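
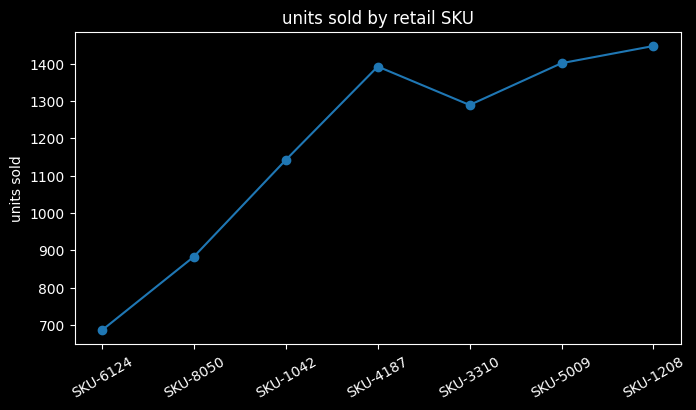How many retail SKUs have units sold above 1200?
4

Above 1200: SKU-4187, SKU-3310, SKU-5009, SKU-1208.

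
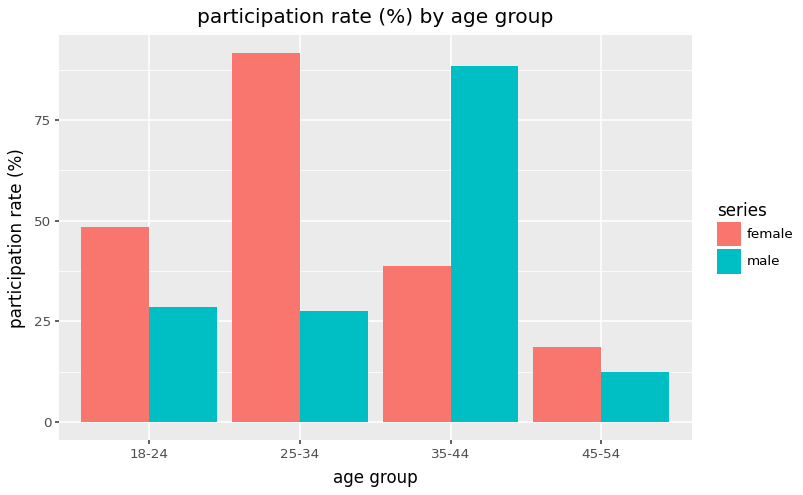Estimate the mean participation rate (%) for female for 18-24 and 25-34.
(50 + 90) / 2 ≈ 70.

≈ 70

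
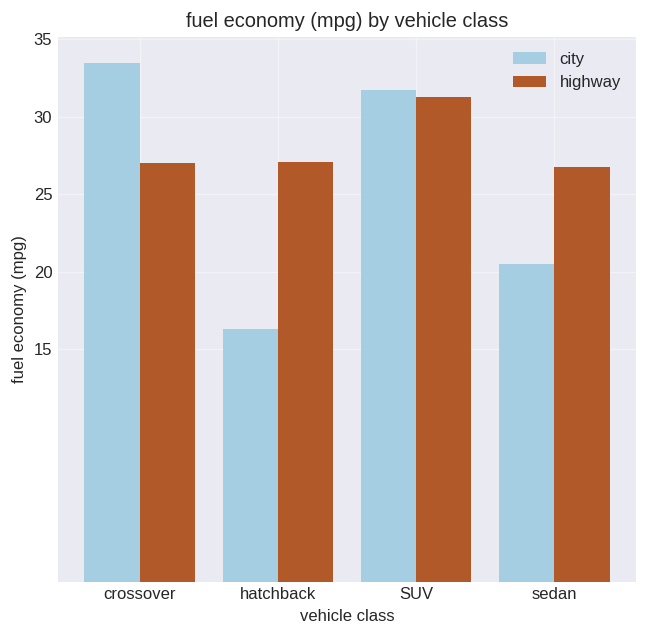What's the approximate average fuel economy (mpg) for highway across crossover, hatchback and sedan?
(25 + 25 + 25) / 3 ≈ 25.

≈ 25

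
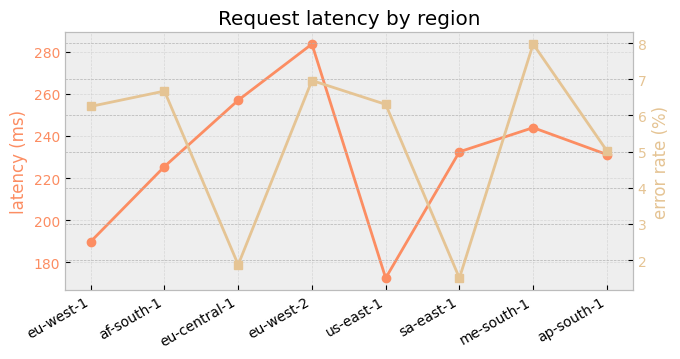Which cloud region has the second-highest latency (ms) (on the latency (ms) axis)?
eu-central-1

Top 3 (on the latency (ms) axis): eu-west-2 ≈ 280, eu-central-1 ≈ 260, me-south-1 ≈ 240.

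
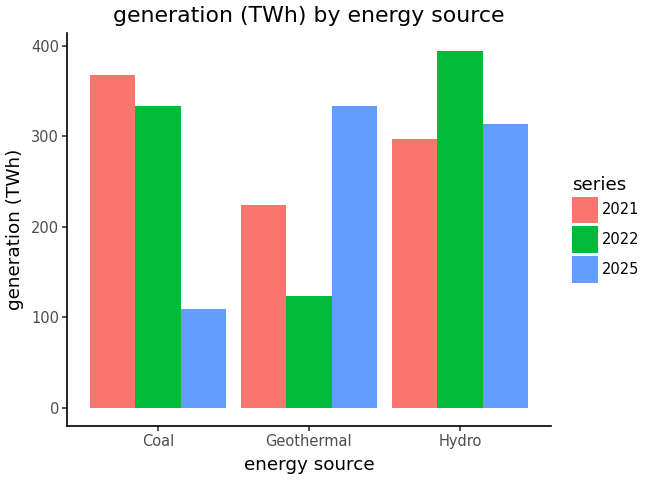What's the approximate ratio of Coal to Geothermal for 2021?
Coal ≈ 350, Geothermal ≈ 200; 350/200 ≈ 1.75.

≈ 1.75×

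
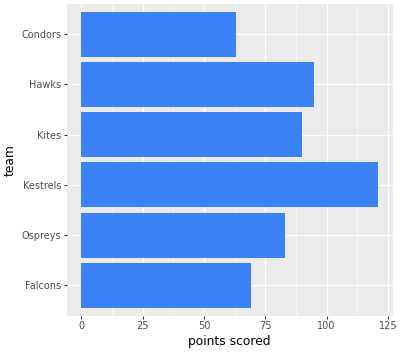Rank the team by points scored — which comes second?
Hawks

Top 3: Kestrels ≈ 120, Hawks ≈ 100, Kites ≈ 80.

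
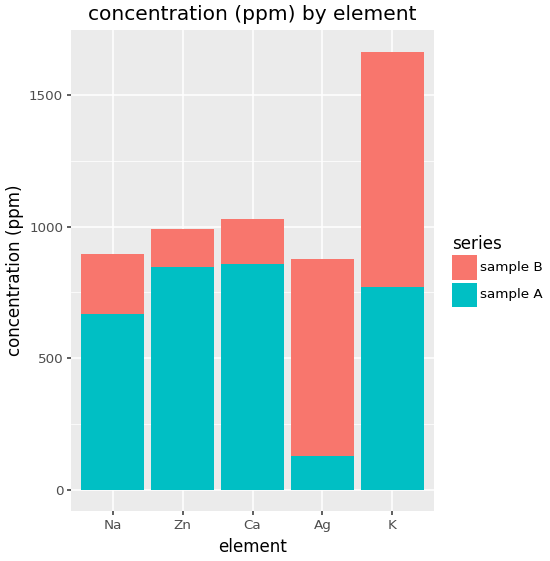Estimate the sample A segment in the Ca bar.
sample A top ≈ 800, bottom ≈ 0; segment ≈ 800.

≈ 800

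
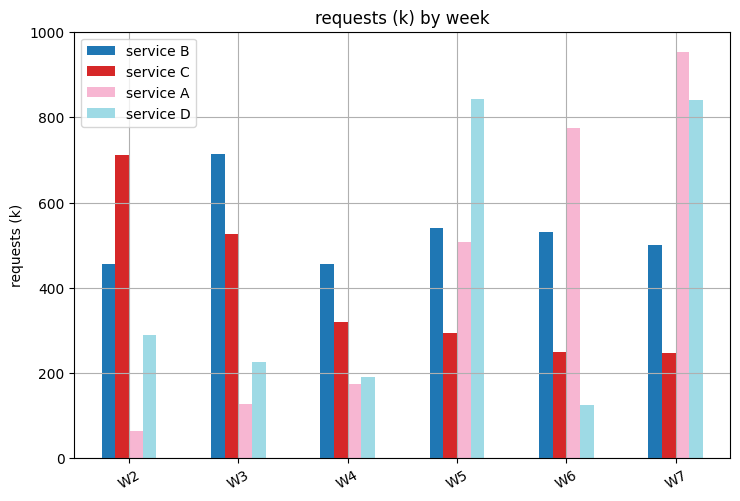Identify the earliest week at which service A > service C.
W5

W4: service A ≈ 200 vs service C ≈ 300 (not yet); W5: service A ≈ 500 vs service C ≈ 300 (first crossover).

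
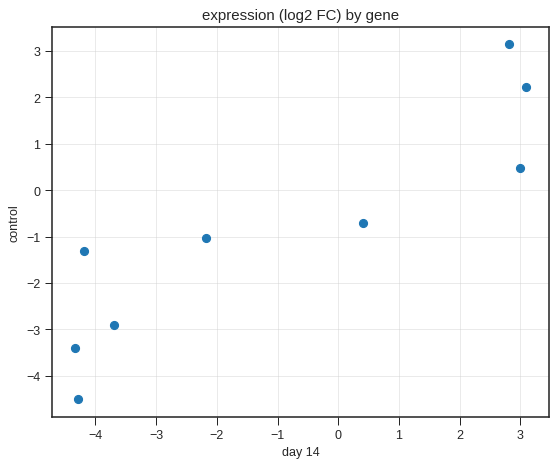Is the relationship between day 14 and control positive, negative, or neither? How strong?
positive, strong

Points are positively correlated; strong (|r| ≈ 0.9).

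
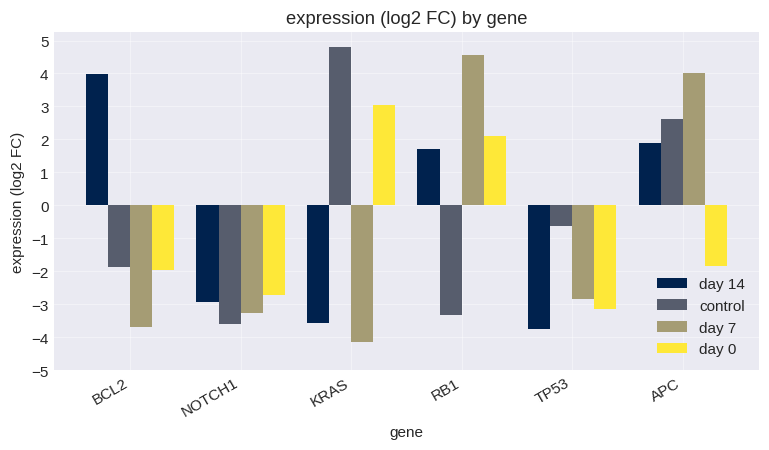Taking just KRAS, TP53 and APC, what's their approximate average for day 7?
(-4 + -3 + 4) / 3 ≈ -1.

≈ -1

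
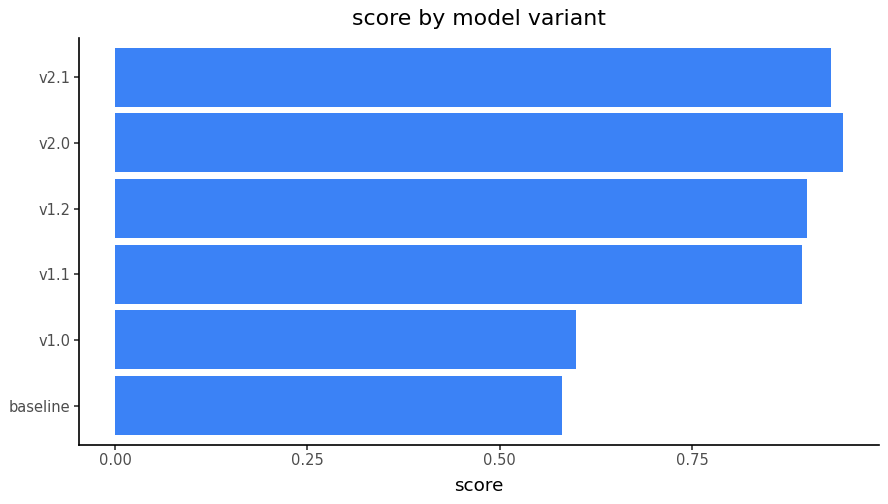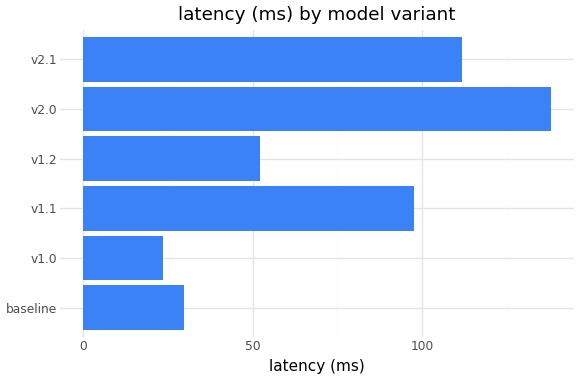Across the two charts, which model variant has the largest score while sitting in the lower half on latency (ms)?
Chart 2 median latency (ms) ≈ 80; below-median model variants: baseline, v1.0, v1.2. Among those, v1.2 has the highest score (≈ 0.9).

v1.2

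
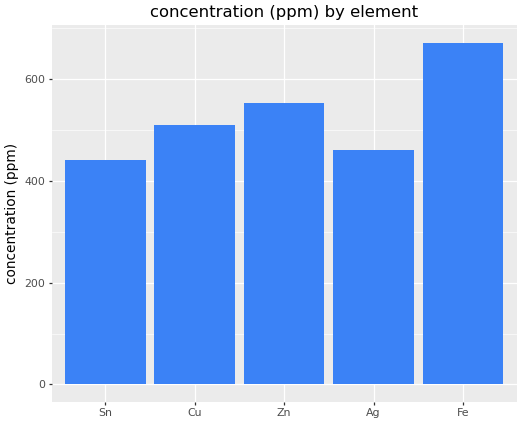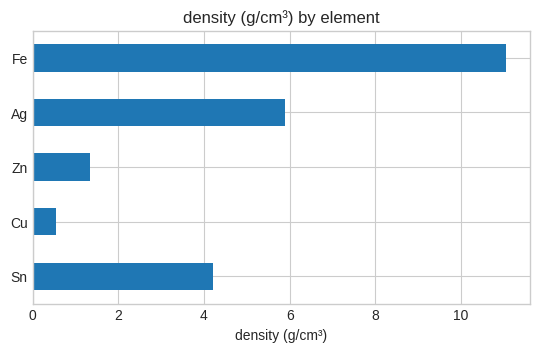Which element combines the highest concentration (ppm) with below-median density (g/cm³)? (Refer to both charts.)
Chart 2 median density (g/cm³) ≈ 4; below-median elements: Cu, Zn. Among those, Zn has the highest concentration (ppm) (≈ 600).

Zn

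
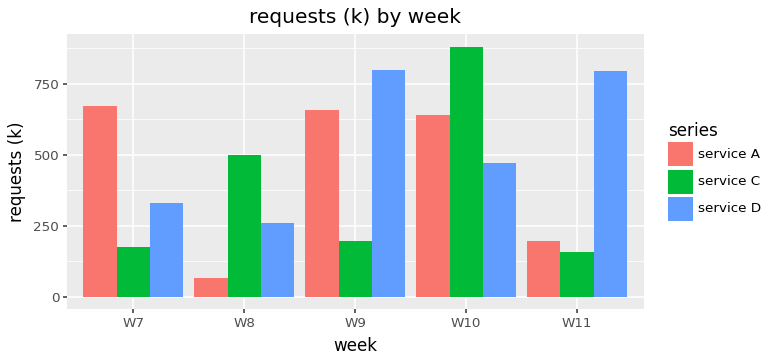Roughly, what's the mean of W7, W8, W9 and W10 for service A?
(700 + 100 + 700 + 600) / 4 ≈ 525.

≈ 525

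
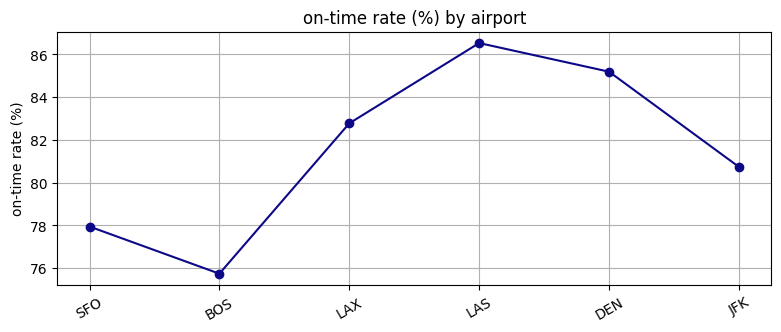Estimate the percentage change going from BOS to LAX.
≈ +9.2%

BOS ≈ 76, LAX ≈ 83; (83 − 76) / 76 ≈ +9.2%.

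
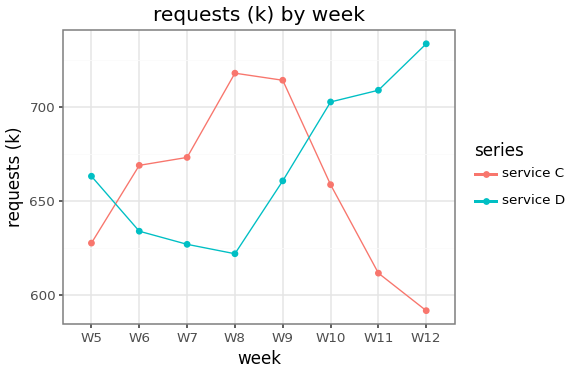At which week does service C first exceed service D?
W6

W5: service C ≈ 620 vs service D ≈ 660 (not yet); W6: service C ≈ 660 vs service D ≈ 640 (first crossover).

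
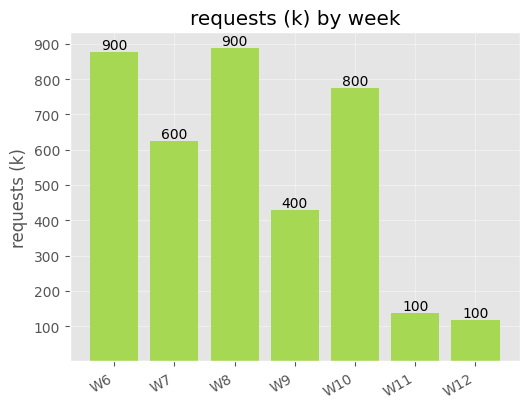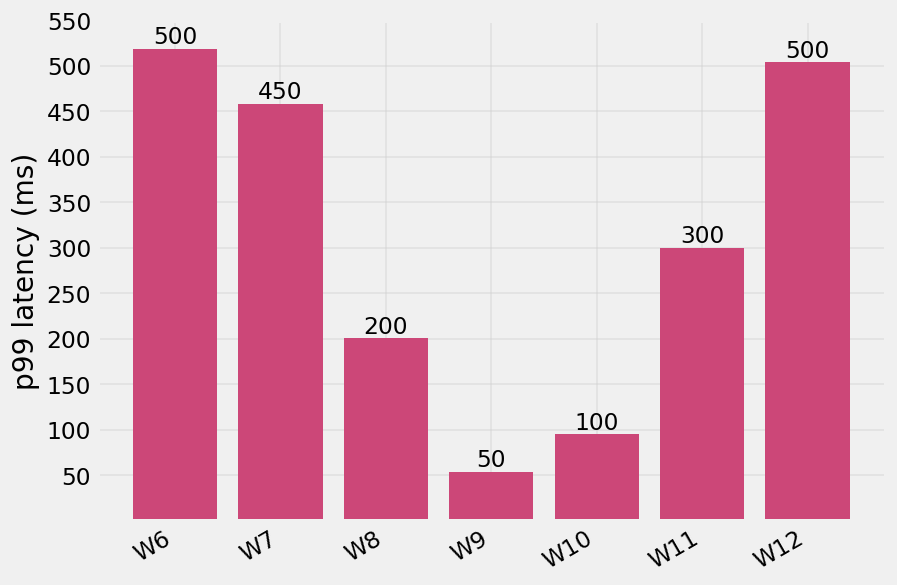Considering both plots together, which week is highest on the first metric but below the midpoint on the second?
Chart 2 median p99 latency (ms) ≈ 300; below-median weeks: W8, W9, W10. Among those, W8 has the highest requests (k) (≈ 900).

W8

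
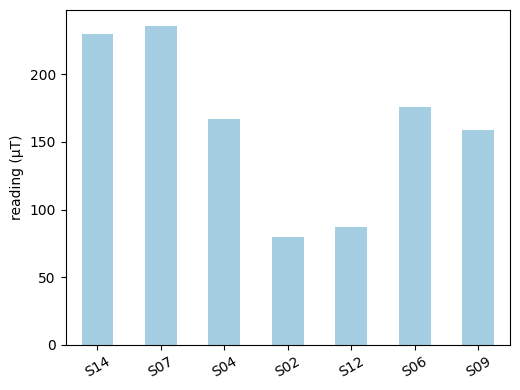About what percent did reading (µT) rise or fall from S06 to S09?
S06 ≈ 180, S09 ≈ 160; (160 − 180) / 180 ≈ -11.1%.

≈ -11.1%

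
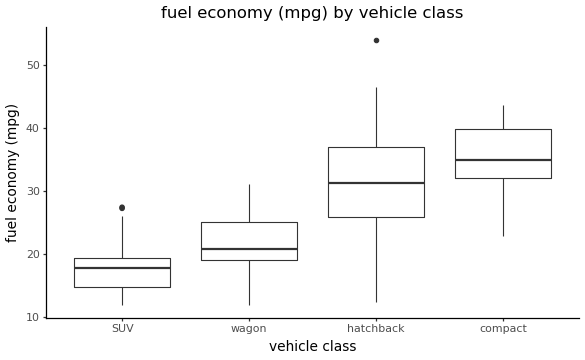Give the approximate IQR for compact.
≈ 8

Q3 ≈ 40, Q1 ≈ 32; IQR ≈ 8.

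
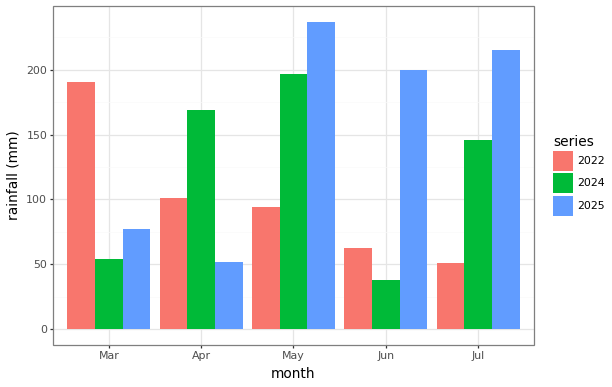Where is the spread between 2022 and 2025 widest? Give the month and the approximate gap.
Jul, ≈ 160 mm

Jul: 2022 ≈ 60, 2025 ≈ 220 → gap ≈ 160. Next-largest (May) is only ≈ 140.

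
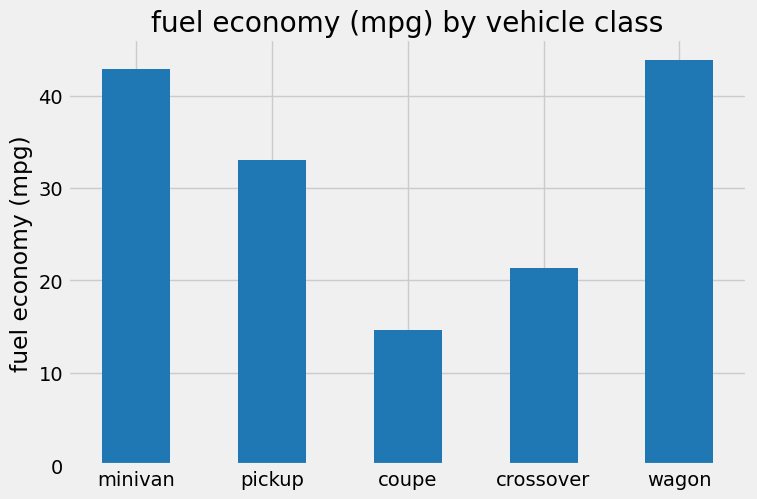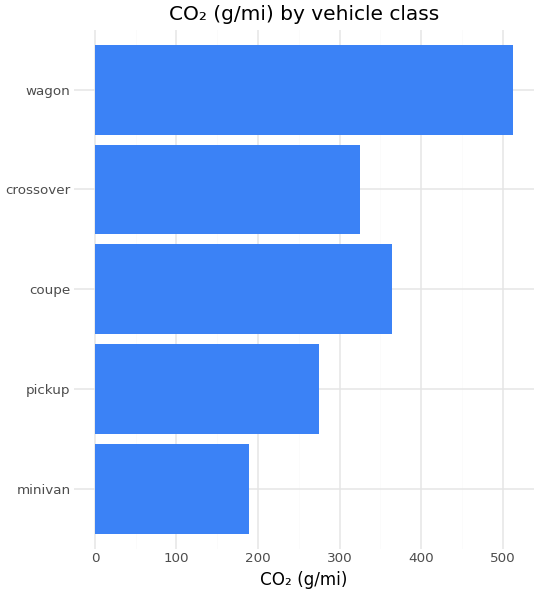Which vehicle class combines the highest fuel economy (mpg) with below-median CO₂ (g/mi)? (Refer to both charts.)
minivan

Chart 2 median CO₂ (g/mi) ≈ 350; below-median vehicle classes: minivan, pickup. Among those, minivan has the highest fuel economy (mpg) (≈ 45).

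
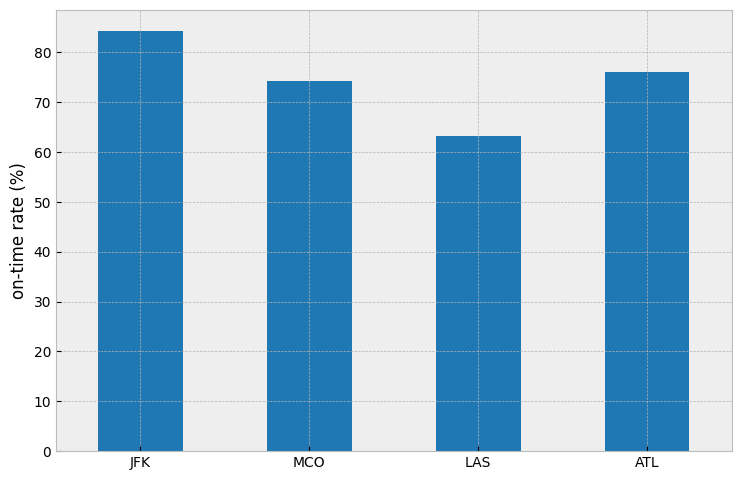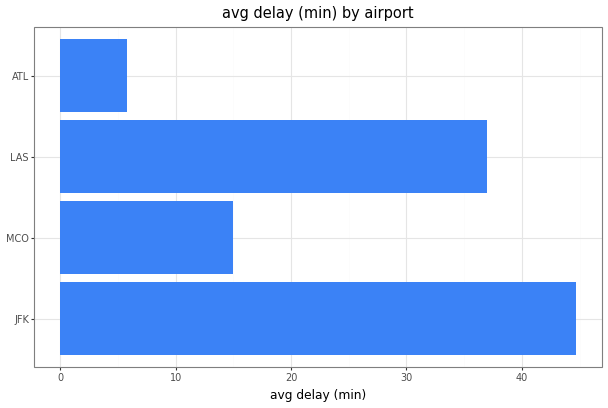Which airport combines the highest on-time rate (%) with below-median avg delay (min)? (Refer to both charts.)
Chart 2 median avg delay (min) ≈ 25; below-median airports: MCO, ATL. Among those, ATL has the highest on-time rate (%) (≈ 80).

ATL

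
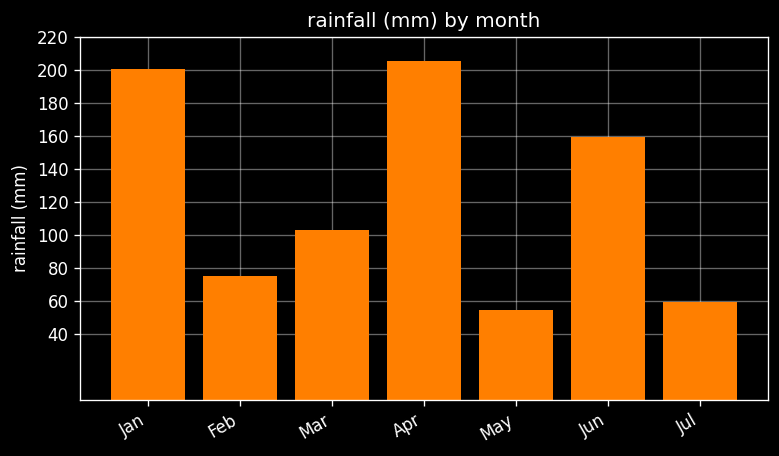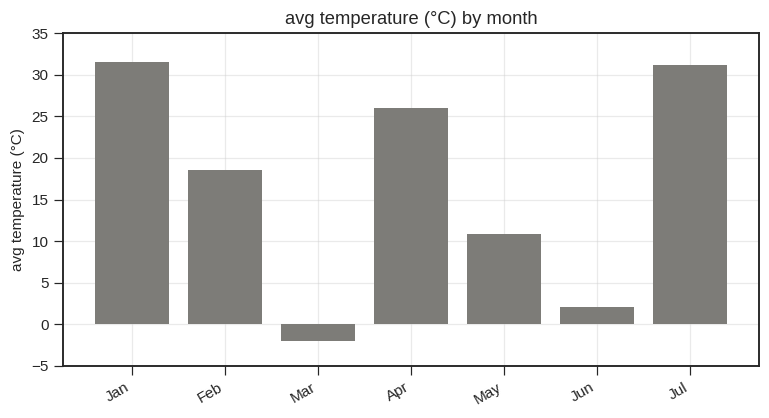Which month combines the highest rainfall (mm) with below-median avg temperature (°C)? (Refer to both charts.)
Chart 2 median avg temperature (°C) ≈ 20; below-median months: Mar, May, Jun. Among those, Jun has the highest rainfall (mm) (≈ 160).

Jun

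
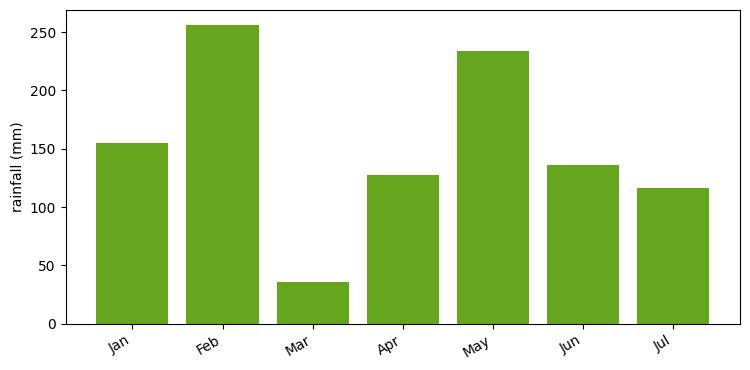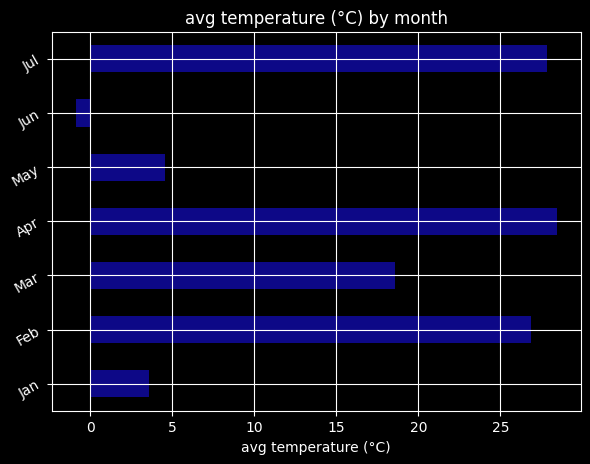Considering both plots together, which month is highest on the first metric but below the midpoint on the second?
May

Chart 2 median avg temperature (°C) ≈ 20; below-median months: Jan, May, Jun. Among those, May has the highest rainfall (mm) (≈ 225).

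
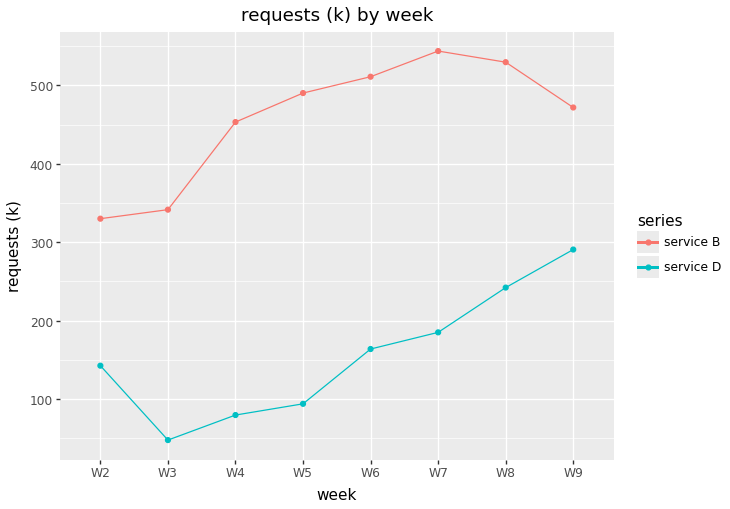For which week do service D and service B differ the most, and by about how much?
W5, ≈ 400 k

W5: service D ≈ 100, service B ≈ 500 → gap ≈ 400. Next-largest (W4) is only ≈ 350.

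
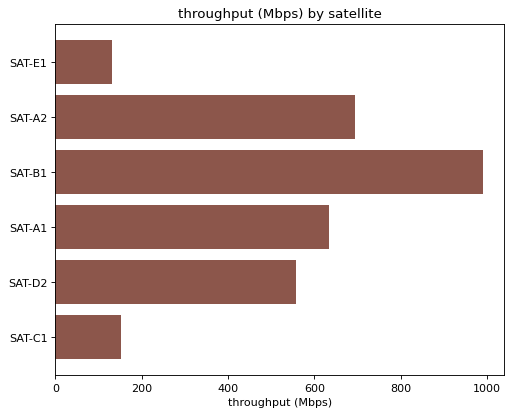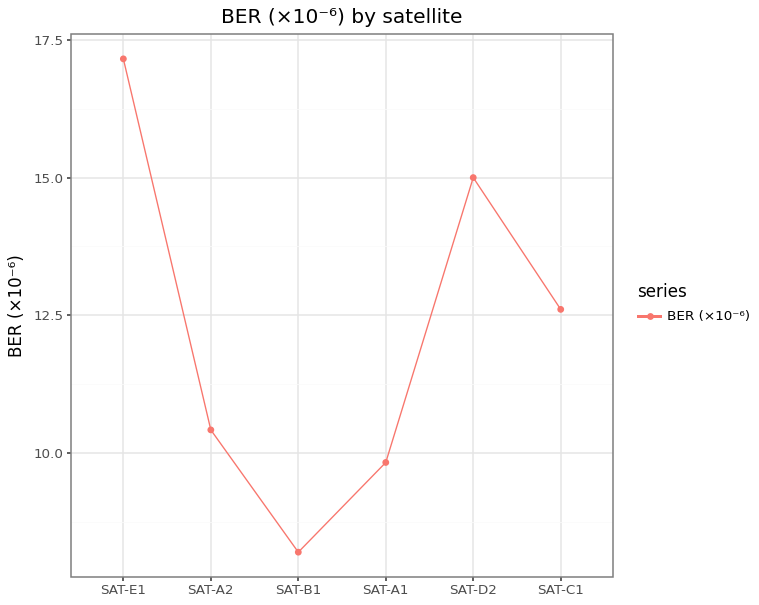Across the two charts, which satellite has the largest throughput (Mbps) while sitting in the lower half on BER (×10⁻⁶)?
Chart 2 median BER (×10⁻⁶) ≈ 12; below-median satellites: SAT-A2, SAT-B1, SAT-A1. Among those, SAT-B1 has the highest throughput (Mbps) (≈ 1000).

SAT-B1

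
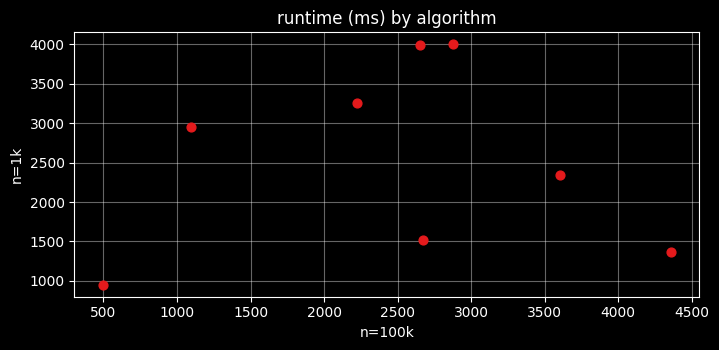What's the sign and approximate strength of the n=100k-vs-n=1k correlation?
Points are roughly uncorrelated; weak (|r| ≈ 0.1).

no clear correlation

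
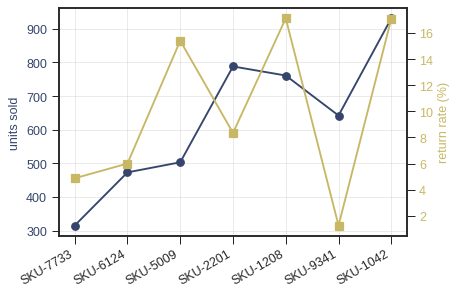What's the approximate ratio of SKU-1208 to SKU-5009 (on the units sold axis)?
≈ 1.6×

SKU-1208 ≈ 800, SKU-5009 ≈ 500; 800/500 ≈ 1.6.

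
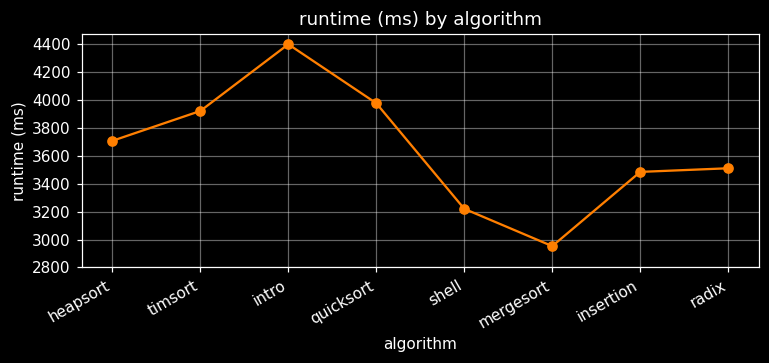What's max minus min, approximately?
≈ 1400

Max intro ≈ 4400, min mergesort ≈ 3000; range ≈ 1400.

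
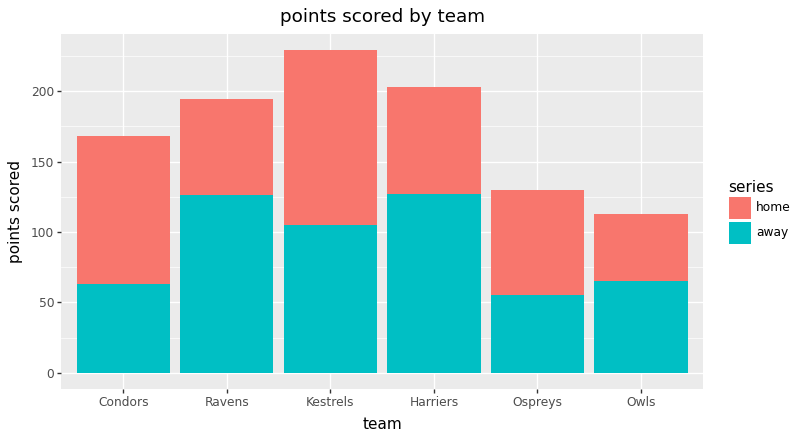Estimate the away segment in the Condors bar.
≈ 60

away top ≈ 60, bottom ≈ 0; segment ≈ 60.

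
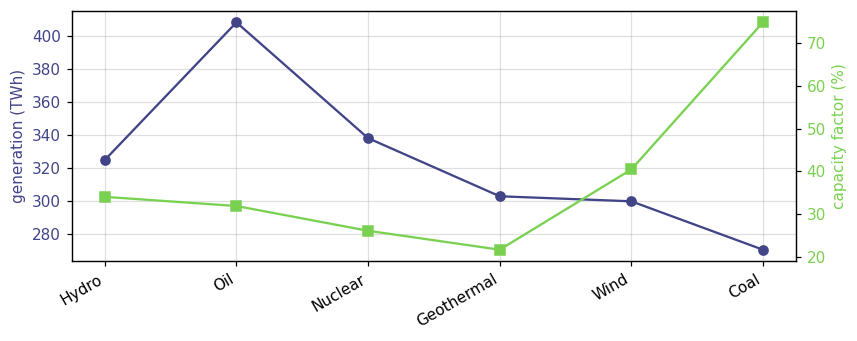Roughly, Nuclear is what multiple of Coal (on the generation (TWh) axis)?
Nuclear ≈ 340, Coal ≈ 280; 340/280 ≈ 1.21.

≈ 1.21×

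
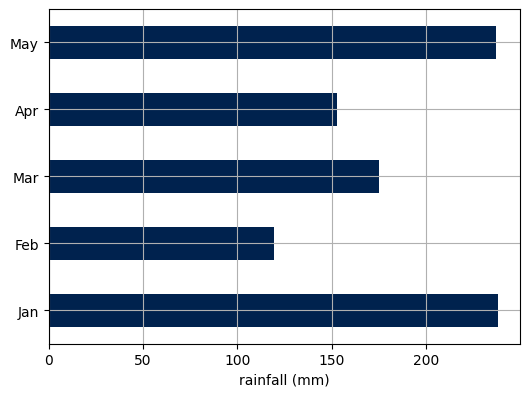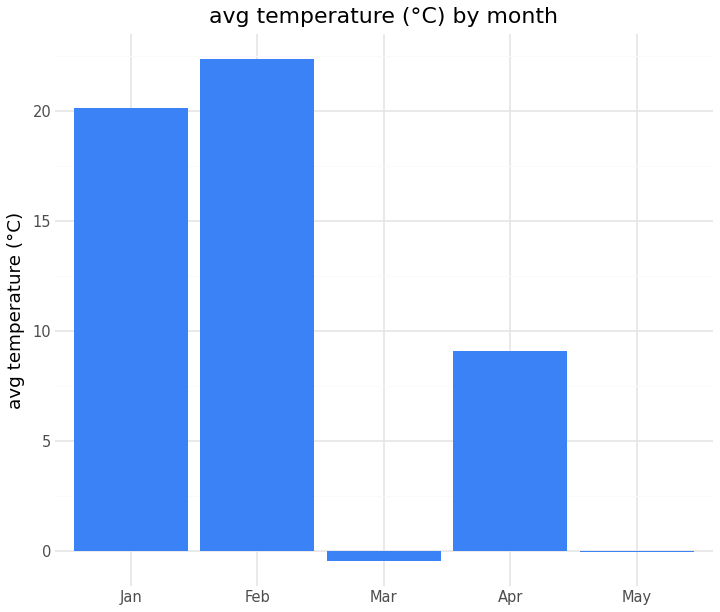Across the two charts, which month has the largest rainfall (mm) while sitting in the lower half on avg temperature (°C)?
May

Chart 2 median avg temperature (°C) ≈ 10; below-median months: Mar, May. Among those, May has the highest rainfall (mm) (≈ 225).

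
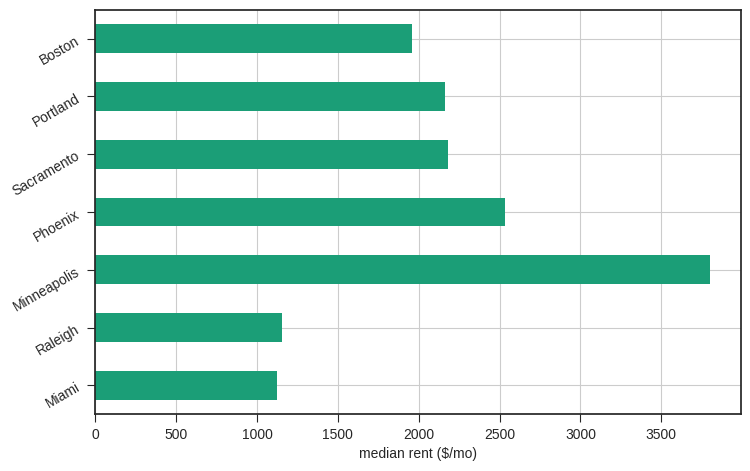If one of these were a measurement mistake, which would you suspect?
Minneapolis

Minneapolis ≈ 4000; the rest sit between ≈ 1000 and ≈ 2500.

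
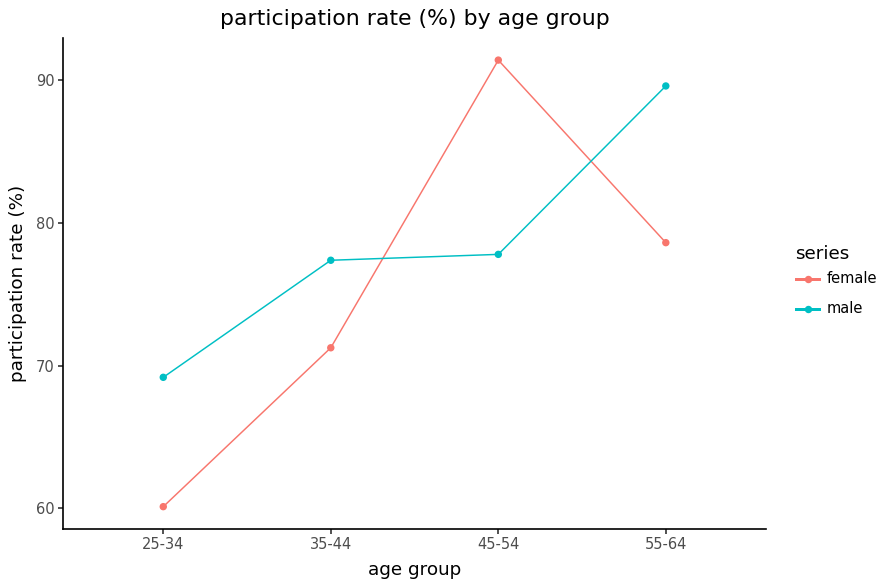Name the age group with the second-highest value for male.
45-54

Top 3 for male: 55-64 ≈ 90, 45-54 ≈ 80, 35-44 ≈ 75.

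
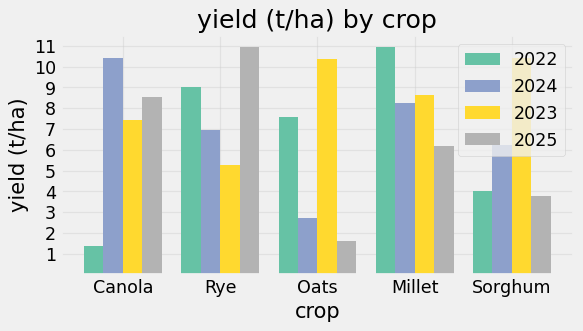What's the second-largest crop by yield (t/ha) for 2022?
Top 3 for 2022: Millet ≈ 11, Rye ≈ 9, Oats ≈ 8.

Rye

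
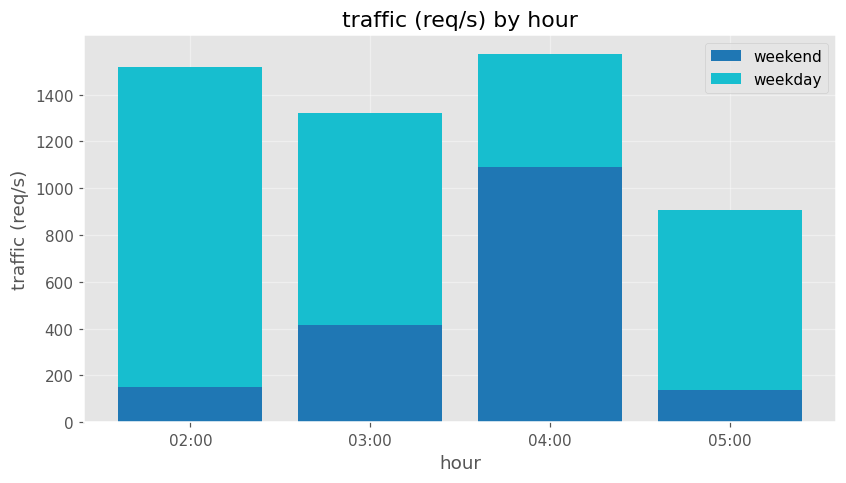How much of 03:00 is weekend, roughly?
≈ 400

weekend top ≈ 400, bottom ≈ 0; segment ≈ 400.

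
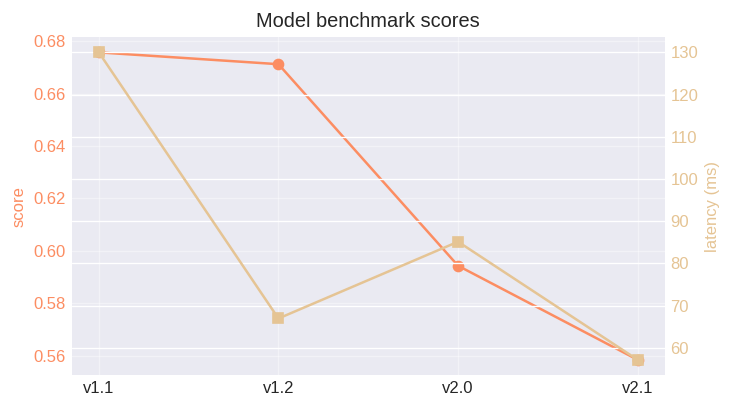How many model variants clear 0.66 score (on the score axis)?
Above 0.66: v1.1, v1.2.

2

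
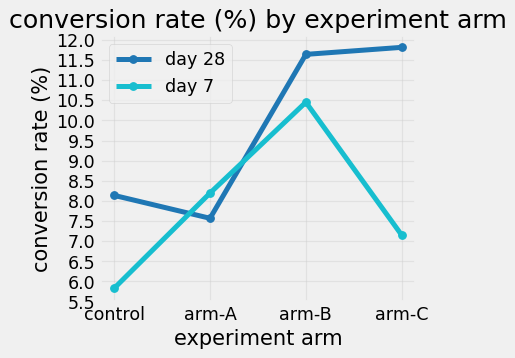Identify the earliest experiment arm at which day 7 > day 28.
arm-A

control: day 7 ≈ 6.0 vs day 28 ≈ 8.0 (not yet); arm-A: day 7 ≈ 8.0 vs day 28 ≈ 7.5 (first crossover).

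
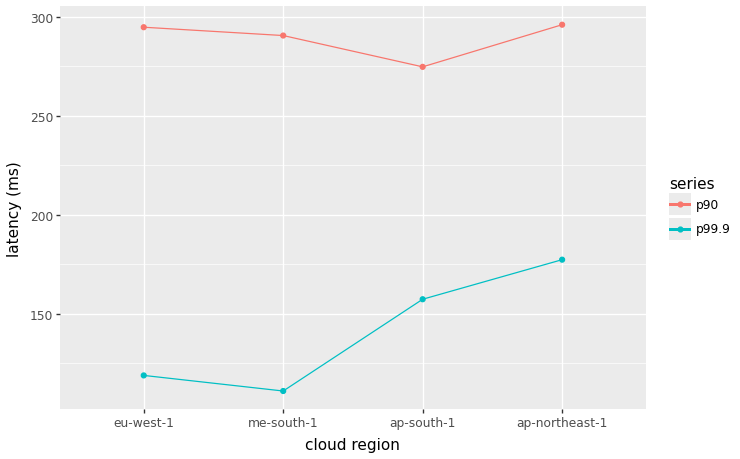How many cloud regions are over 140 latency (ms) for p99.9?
Above 140: ap-south-1, ap-northeast-1.

2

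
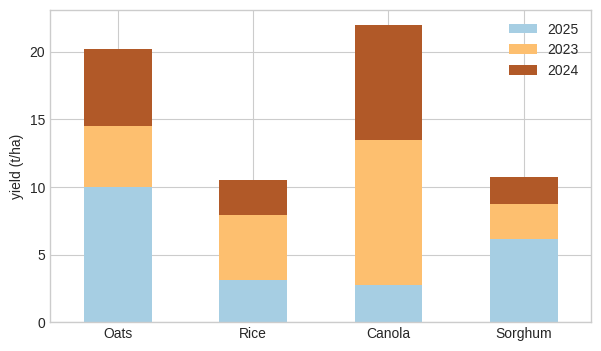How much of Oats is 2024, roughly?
2024 top ≈ 20, bottom ≈ 14; segment ≈ 6.

≈ 6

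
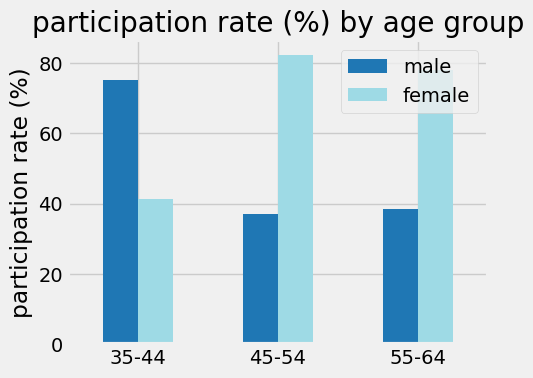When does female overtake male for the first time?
45-54

35-44: female ≈ 40 vs male ≈ 80 (not yet); 45-54: female ≈ 80 vs male ≈ 40 (first crossover).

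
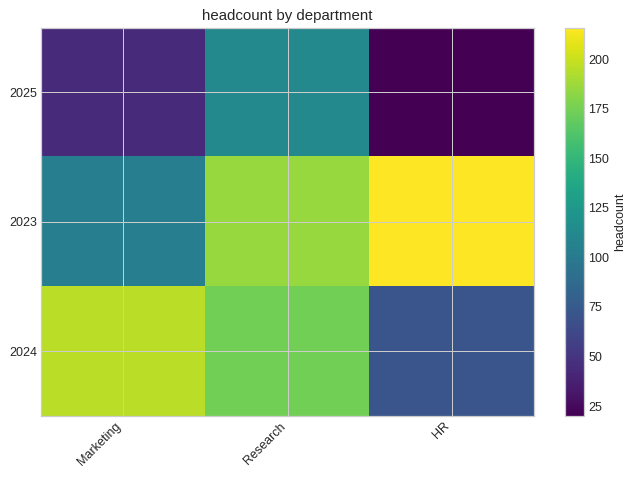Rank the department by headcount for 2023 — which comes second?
Research

Top 3 for 2023: HR ≈ 220, Research ≈ 180, Marketing ≈ 100.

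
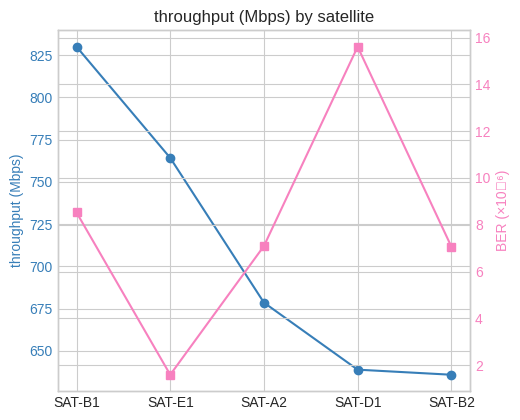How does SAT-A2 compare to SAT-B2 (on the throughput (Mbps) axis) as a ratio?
SAT-A2 ≈ 680, SAT-B2 ≈ 640; 680/640 ≈ 1.06.

≈ 1.06×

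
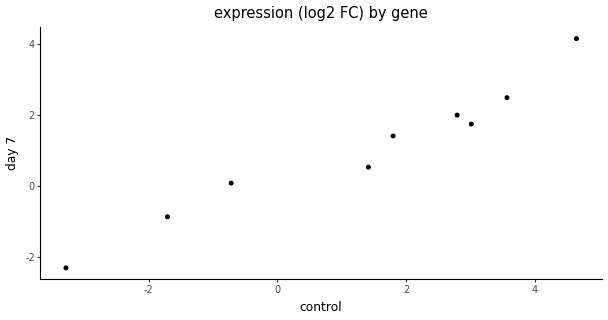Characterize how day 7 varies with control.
Points are positively correlated; strong (|r| ≈ 1.0).

positive, strong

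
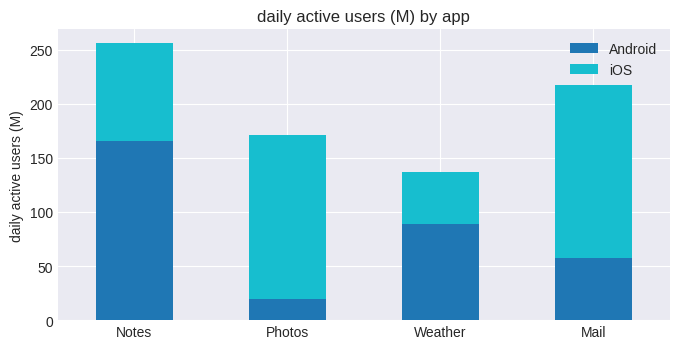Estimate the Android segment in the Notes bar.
≈ 175

Android top ≈ 175, bottom ≈ 0; segment ≈ 175.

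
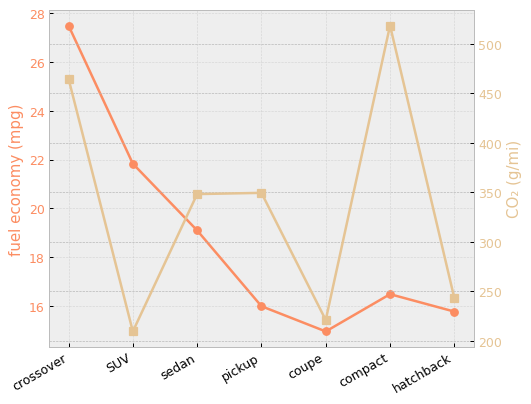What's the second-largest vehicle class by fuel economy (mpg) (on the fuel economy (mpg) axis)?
Top 3 (on the fuel economy (mpg) axis): crossover ≈ 28, SUV ≈ 22, sedan ≈ 20.

SUV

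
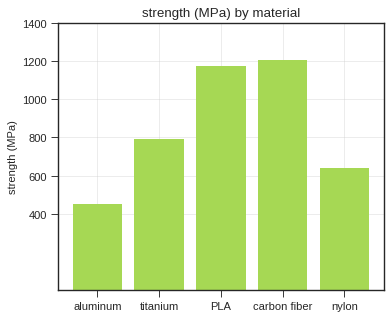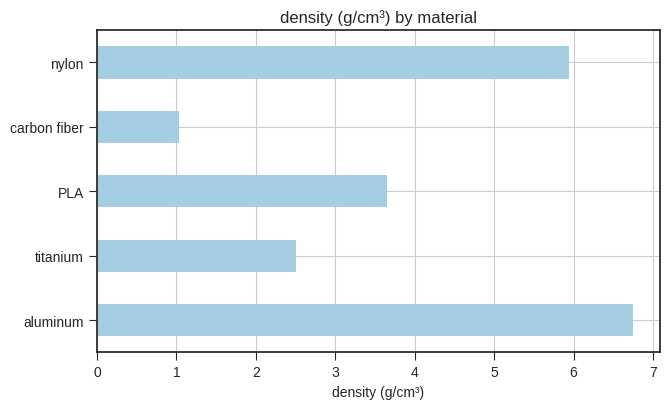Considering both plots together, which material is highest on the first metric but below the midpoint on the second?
carbon fiber

Chart 2 median density (g/cm³) ≈ 4; below-median materials: titanium, carbon fiber. Among those, carbon fiber has the highest strength (MPa) (≈ 1200).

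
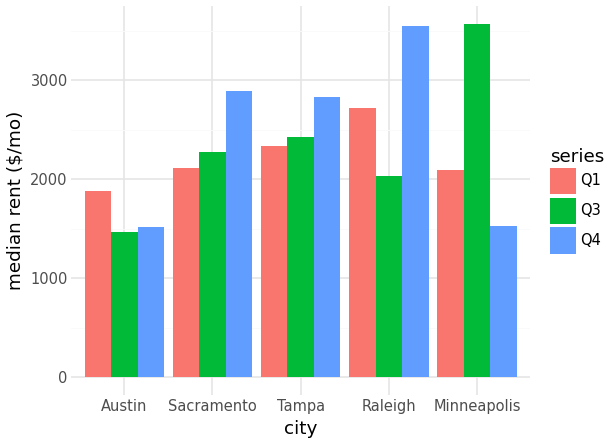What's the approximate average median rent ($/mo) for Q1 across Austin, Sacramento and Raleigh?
(2000 + 2000 + 2500) / 3 ≈ 2167.

≈ 2167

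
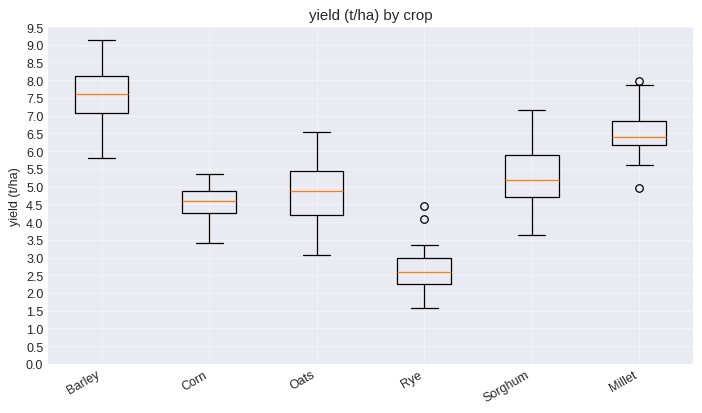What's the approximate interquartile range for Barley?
≈ 1.0

Q3 ≈ 8.0, Q1 ≈ 7.0; IQR ≈ 1.0.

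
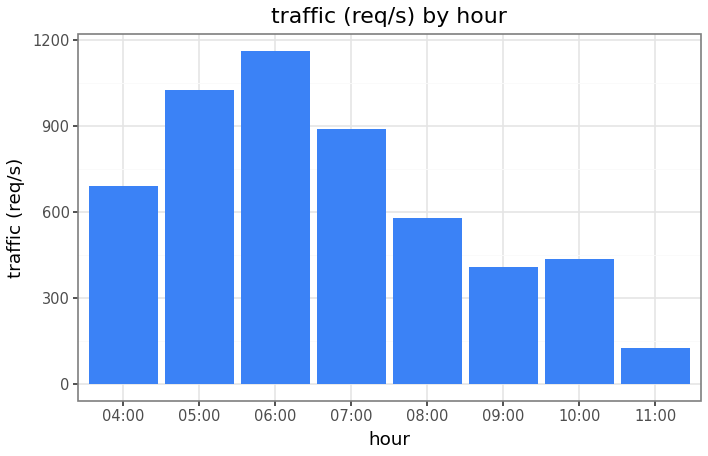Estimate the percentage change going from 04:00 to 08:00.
04:00 ≈ 700, 08:00 ≈ 600; (600 − 700) / 700 ≈ -14.3%.

≈ -14.3%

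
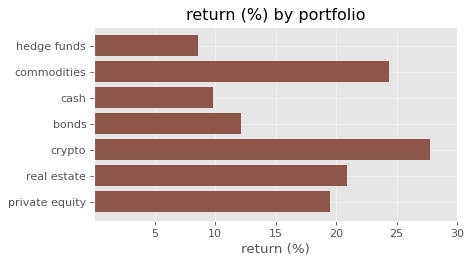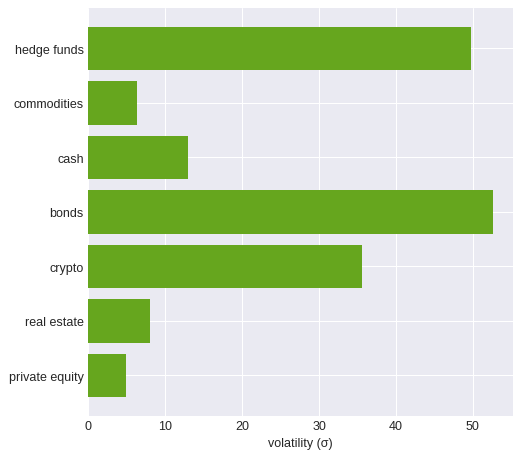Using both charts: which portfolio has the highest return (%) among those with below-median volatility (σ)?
Chart 2 median volatility (σ) ≈ 15; below-median portfolios: commodities, real estate, private equity. Among those, commodities has the highest return (%) (≈ 25).

commodities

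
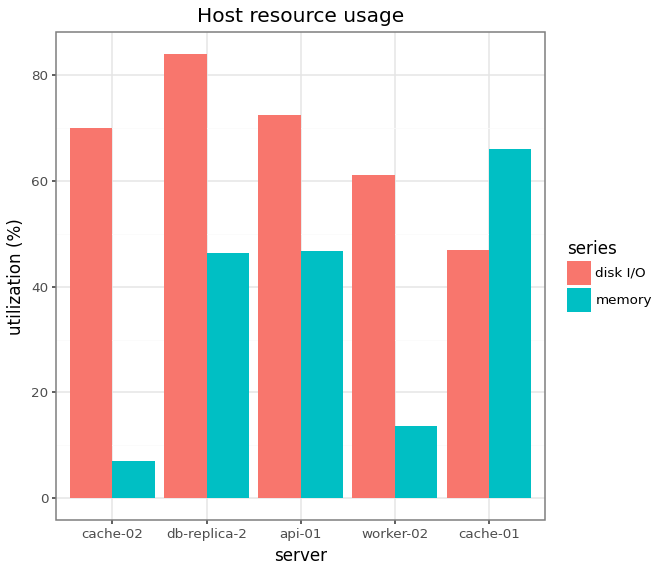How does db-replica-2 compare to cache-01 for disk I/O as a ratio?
db-replica-2 ≈ 80, cache-01 ≈ 50; 80/50 ≈ 1.6.

≈ 1.6×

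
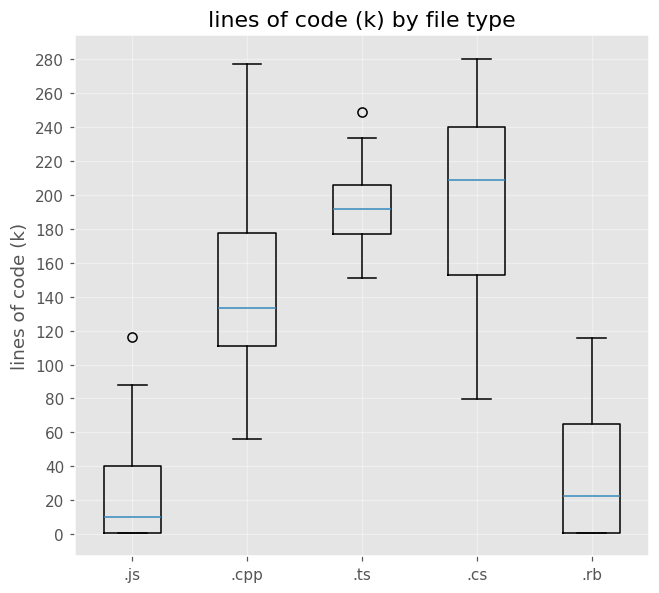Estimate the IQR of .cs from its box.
≈ 80

Q3 ≈ 240, Q1 ≈ 160; IQR ≈ 80.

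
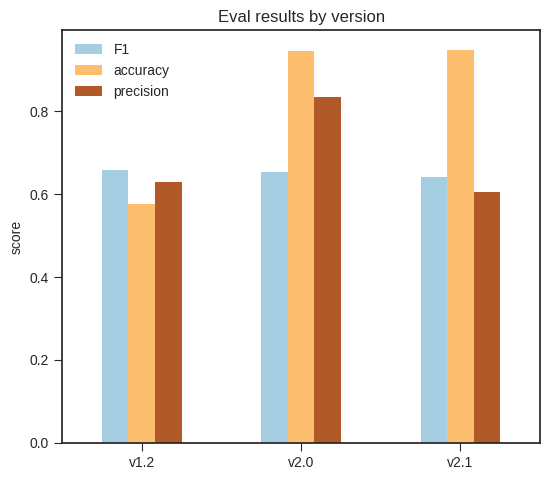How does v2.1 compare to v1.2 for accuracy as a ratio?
≈ 1.5×

v2.1 ≈ 0.9, v1.2 ≈ 0.6; 0.9/0.6 ≈ 1.5.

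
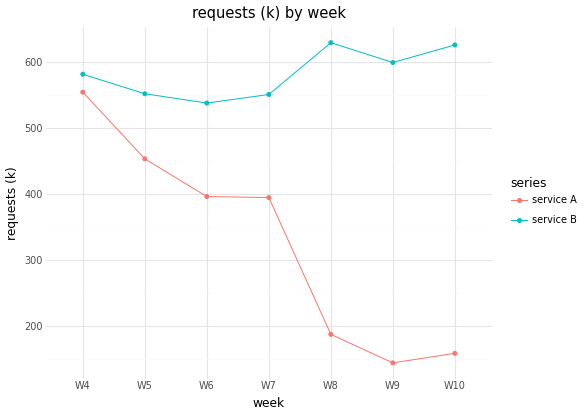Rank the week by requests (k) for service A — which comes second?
Top 3 for service A: W4 ≈ 550, W5 ≈ 450, W6 ≈ 400.

W5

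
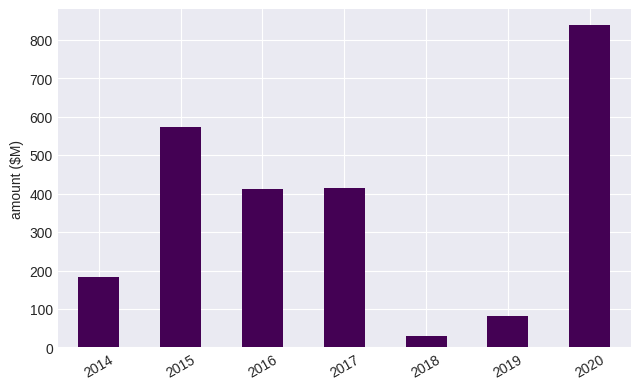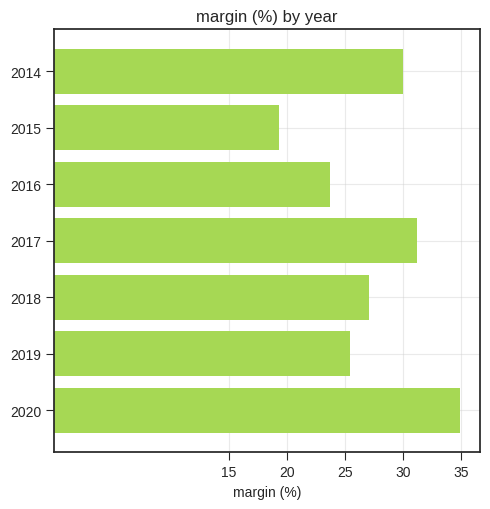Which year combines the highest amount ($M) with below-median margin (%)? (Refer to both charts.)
2015

Chart 2 median margin (%) ≈ 25; below-median years: 2015, 2016, 2019. Among those, 2015 has the highest amount ($M) (≈ 600).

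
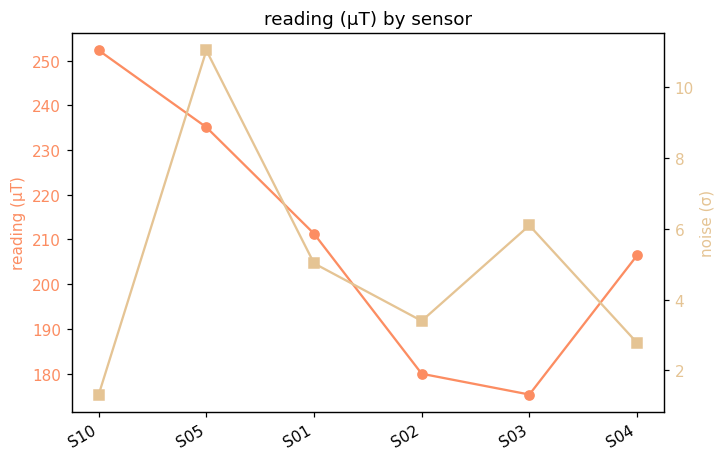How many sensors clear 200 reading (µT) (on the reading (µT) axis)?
4

Above 200: S10, S05, S01, S04.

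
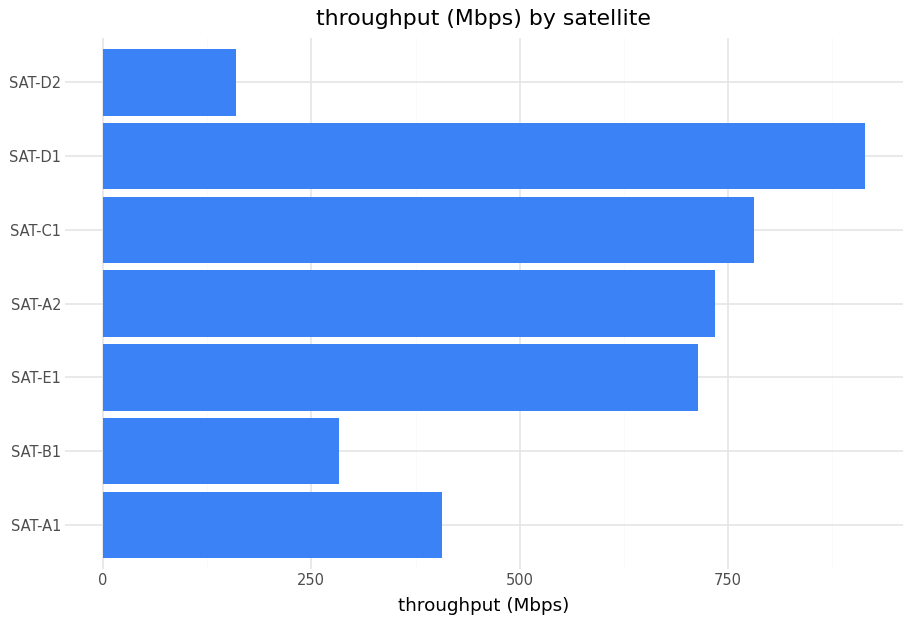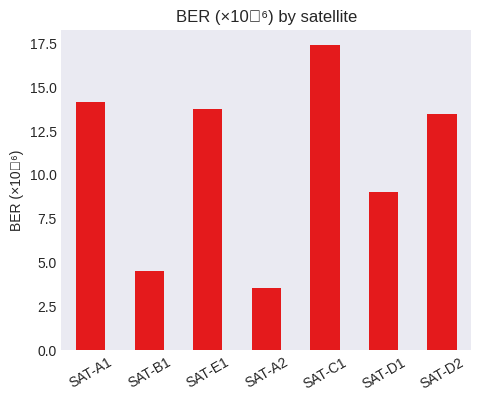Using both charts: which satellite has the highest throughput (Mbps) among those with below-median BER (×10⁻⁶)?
Chart 2 median BER (×10⁻⁶) ≈ 14; below-median satellites: SAT-B1, SAT-A2, SAT-D1. Among those, SAT-D1 has the highest throughput (Mbps) (≈ 900).

SAT-D1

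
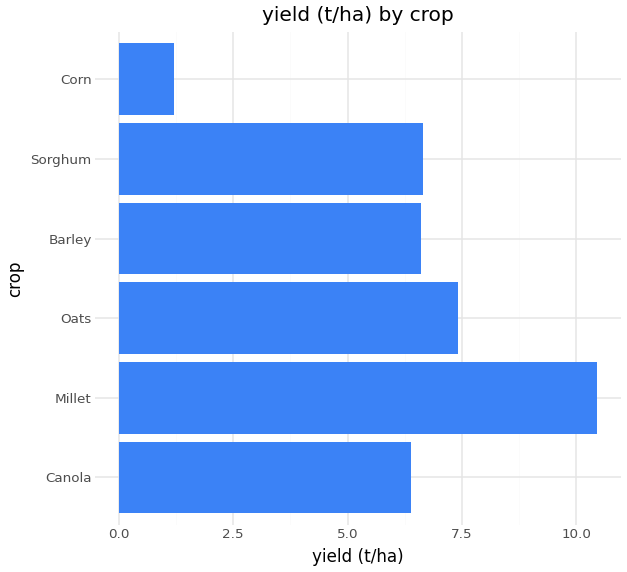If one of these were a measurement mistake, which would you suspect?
Corn

Corn ≈ 1; the rest sit between ≈ 6 and ≈ 10.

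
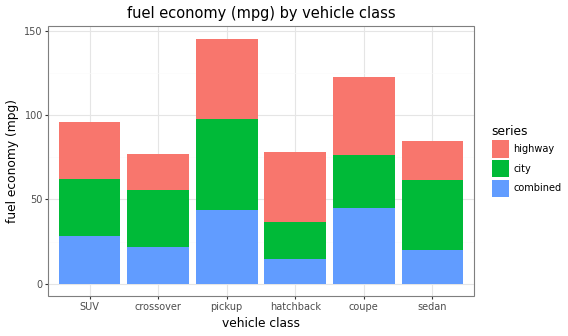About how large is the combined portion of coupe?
combined top ≈ 40, bottom ≈ 0; segment ≈ 40.

≈ 40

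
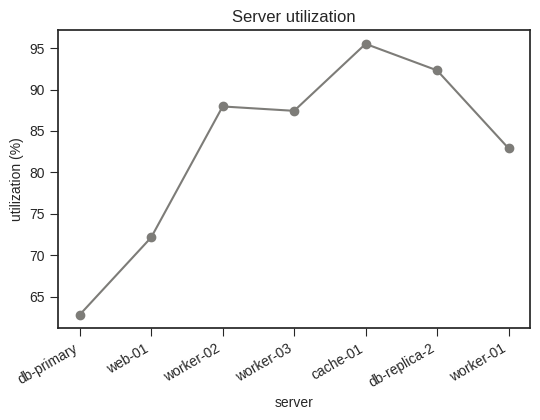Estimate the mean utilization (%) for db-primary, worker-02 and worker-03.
≈ 80

(65 + 90 + 85) / 3 ≈ 80.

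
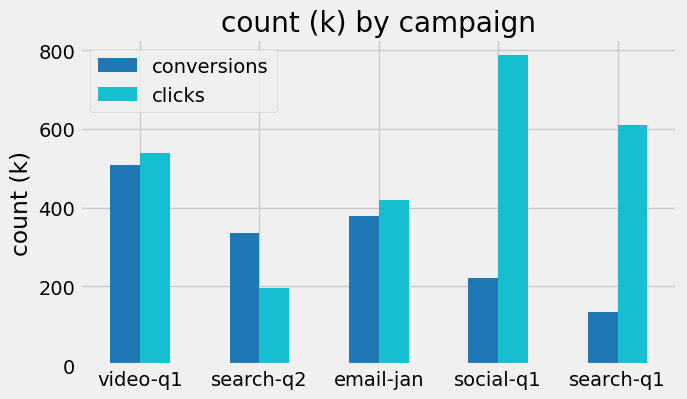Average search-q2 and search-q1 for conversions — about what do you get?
≈ 200

(300 + 100) / 2 ≈ 200.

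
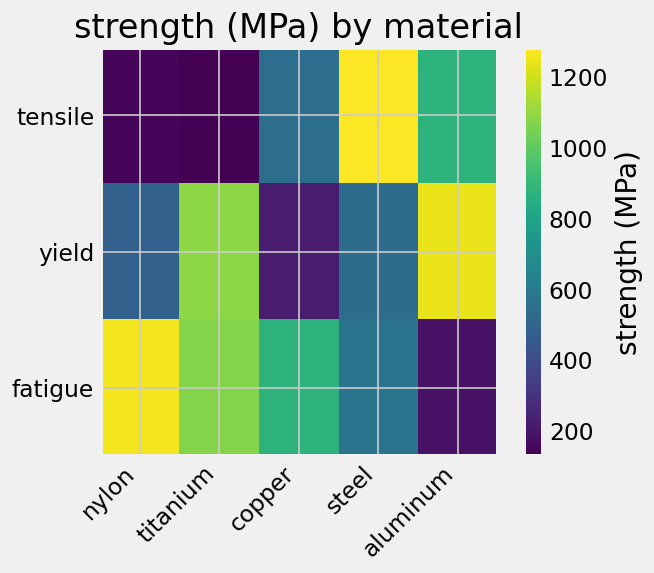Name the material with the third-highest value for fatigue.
copper

Top 4 for fatigue: nylon ≈ 1300, titanium ≈ 1100, copper ≈ 900, steel ≈ 600.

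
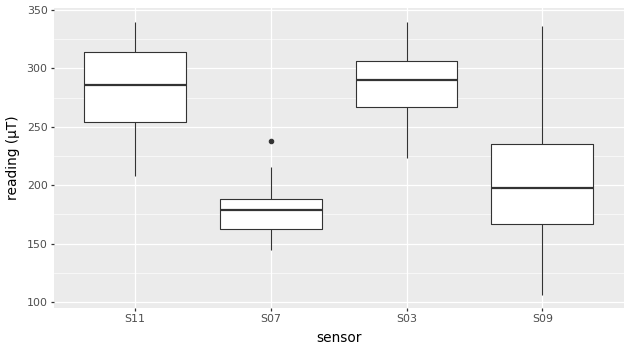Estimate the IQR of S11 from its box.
Q3 ≈ 310, Q1 ≈ 250; IQR ≈ 60.

≈ 60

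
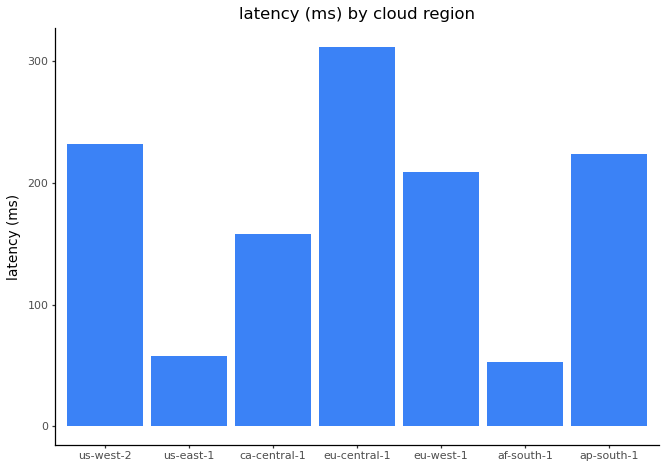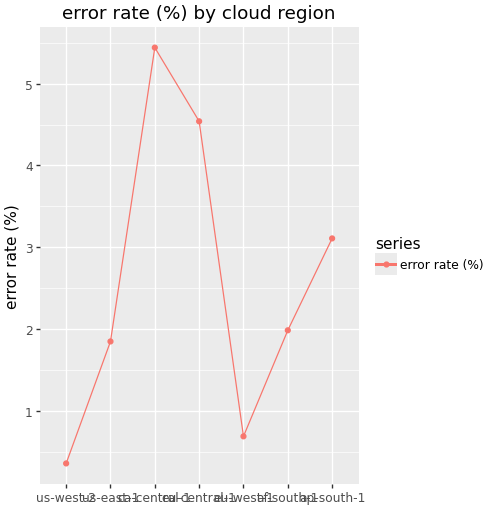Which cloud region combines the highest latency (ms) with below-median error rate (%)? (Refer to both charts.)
Chart 2 median error rate (%) ≈ 2; below-median cloud regions: us-west-2, us-east-1, eu-west-1. Among those, us-west-2 has the highest latency (ms) (≈ 250).

us-west-2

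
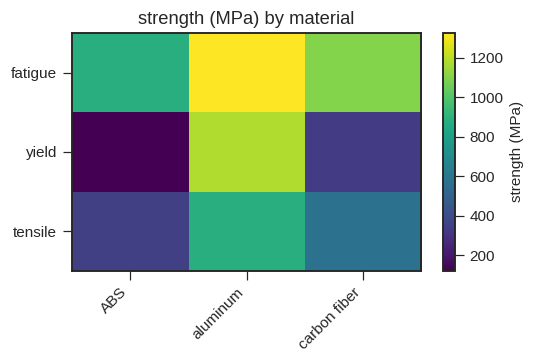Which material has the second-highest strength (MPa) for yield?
Top 3 for yield: aluminum ≈ 1200, carbon fiber ≈ 400, ABS ≈ 200.

carbon fiber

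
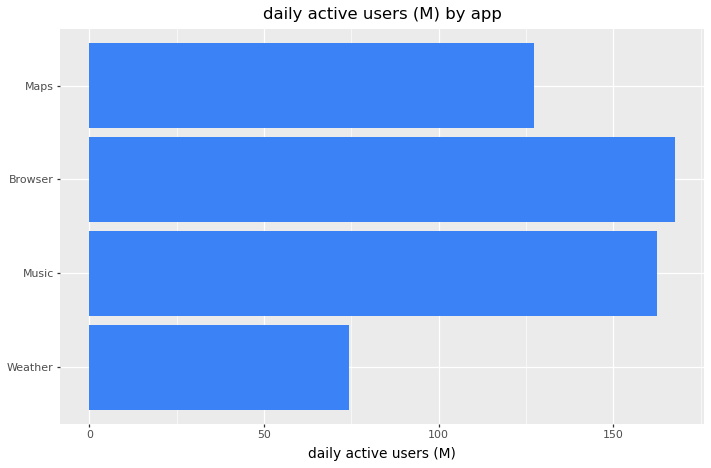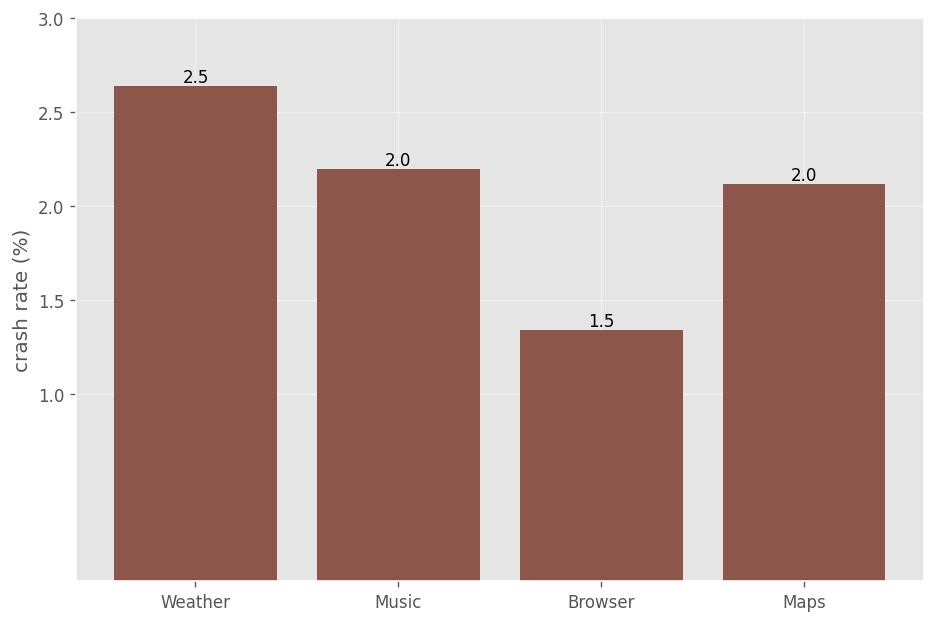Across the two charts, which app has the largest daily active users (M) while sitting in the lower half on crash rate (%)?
Chart 2 median crash rate (%) ≈ 2; below-median apps: Browser, Maps. Among those, Browser has the highest daily active users (M) (≈ 160).

Browser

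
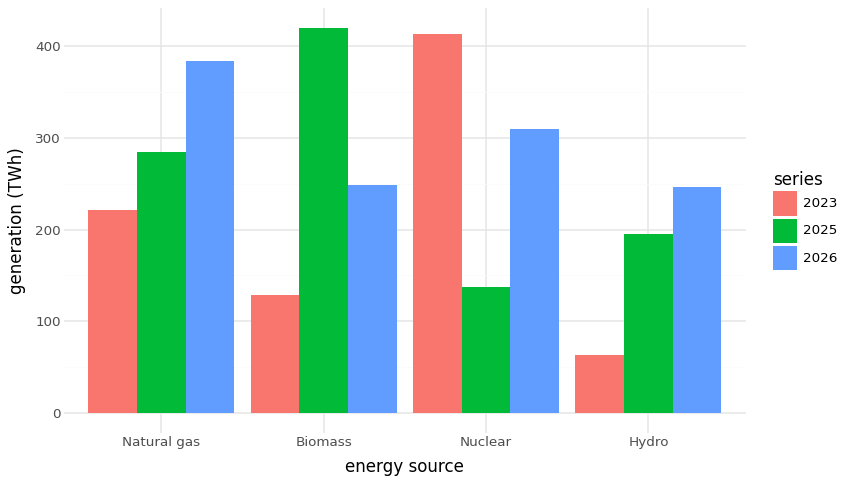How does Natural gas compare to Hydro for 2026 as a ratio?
≈ 1.6×

Natural gas ≈ 400, Hydro ≈ 250; 400/250 ≈ 1.6.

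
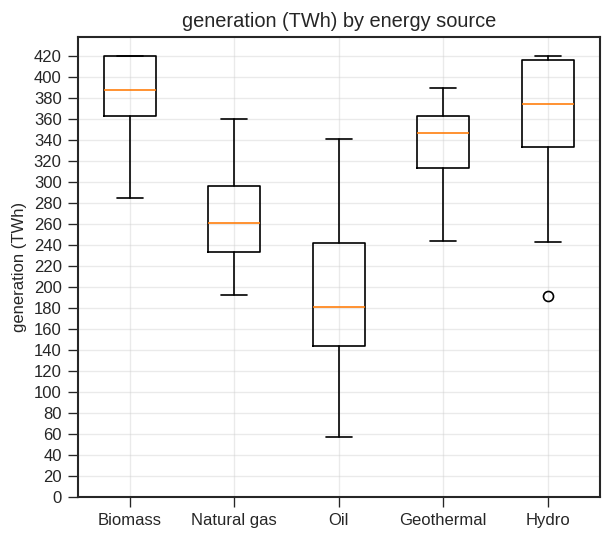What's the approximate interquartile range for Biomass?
Q3 ≈ 420, Q1 ≈ 360; IQR ≈ 60.

≈ 60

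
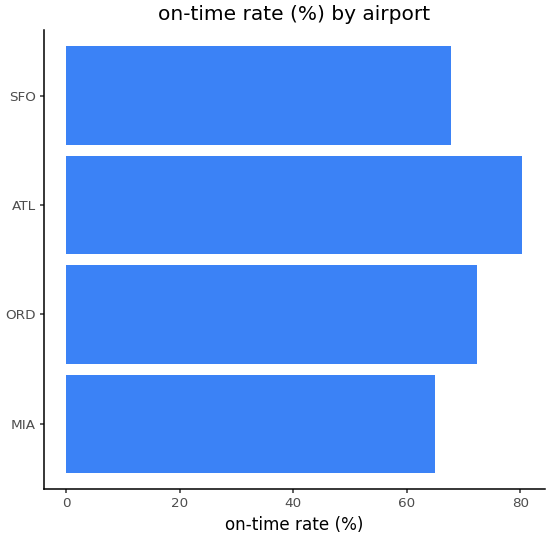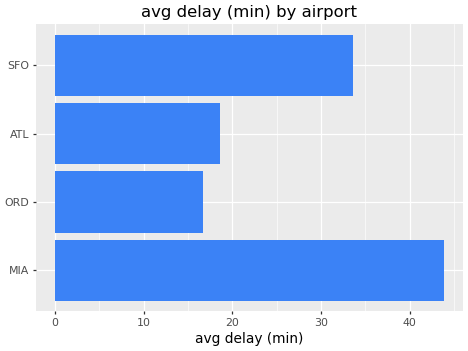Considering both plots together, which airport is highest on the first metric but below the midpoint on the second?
Chart 2 median avg delay (min) ≈ 25; below-median airports: ORD, ATL. Among those, ATL has the highest on-time rate (%) (≈ 80).

ATL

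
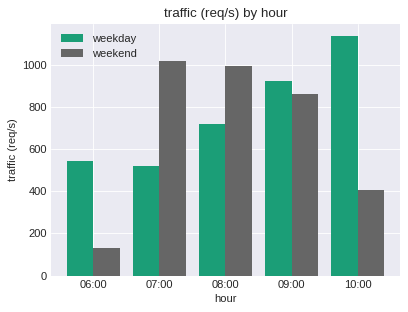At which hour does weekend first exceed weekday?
06:00: weekend ≈ 100 vs weekday ≈ 500 (not yet); 07:00: weekend ≈ 1000 vs weekday ≈ 500 (first crossover).

07:00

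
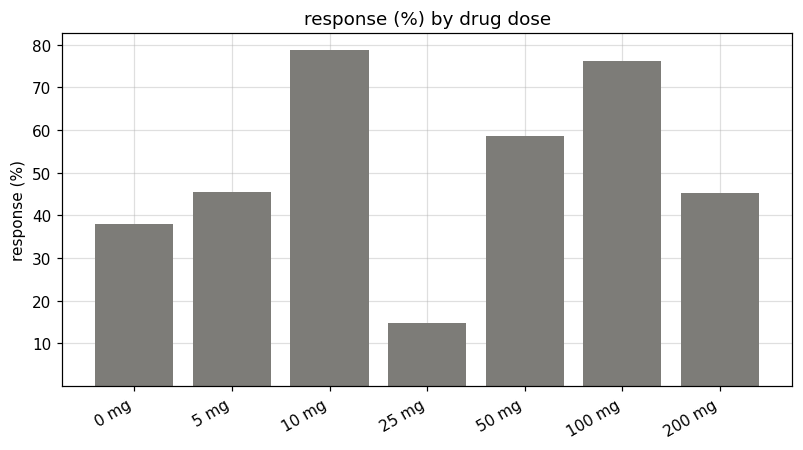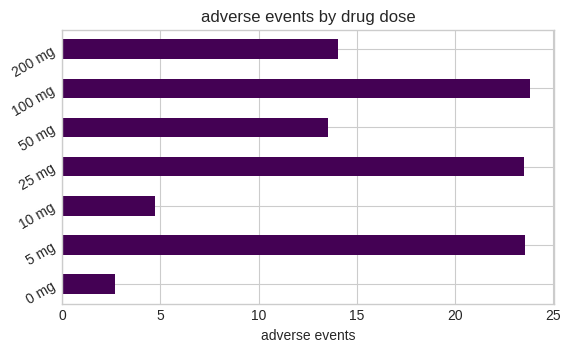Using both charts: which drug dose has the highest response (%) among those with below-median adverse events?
Chart 2 median adverse events ≈ 15; below-median drug doses: 0 mg, 10 mg, 50 mg. Among those, 10 mg has the highest response (%) (≈ 80).

10 mg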